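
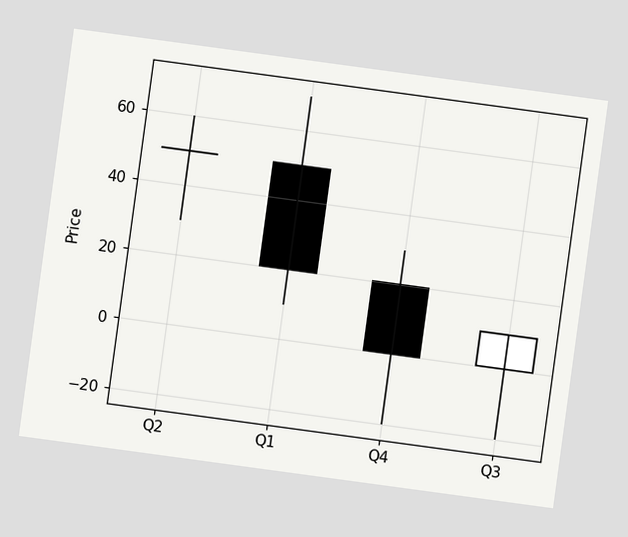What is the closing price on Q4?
The chart is tilted about 8° clockwise. The Q4 candle closes at 0.

0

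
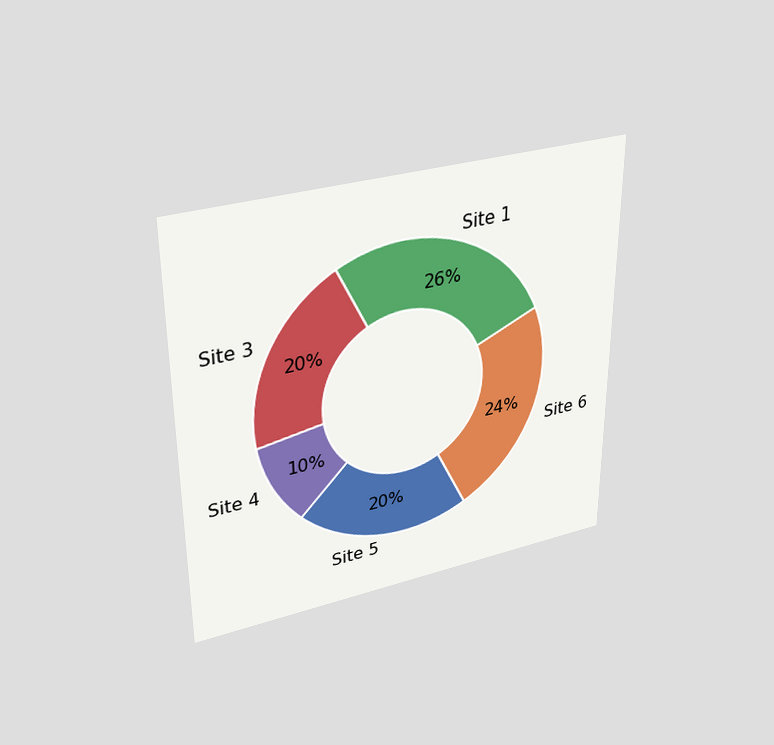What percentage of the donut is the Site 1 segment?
26%

The chart is viewed slightly from above. The Site 1 segment takes up 26% of the ring.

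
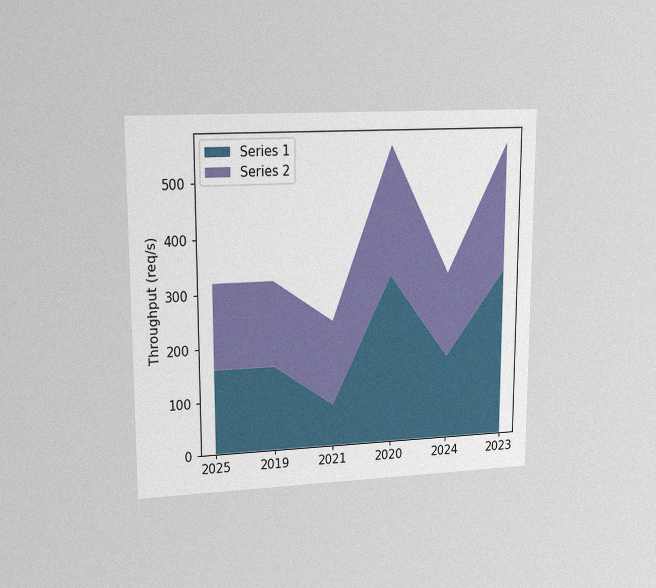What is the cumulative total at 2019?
320req/s

The chart is viewed at a slight angle, with some photo noise. The stacked total at 2019 reaches 320req/s.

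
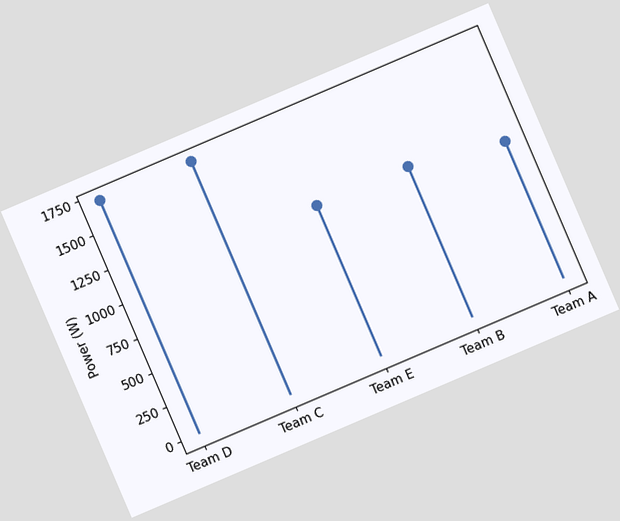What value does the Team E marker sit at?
1100W

The chart is tilted about 23° counter-clockwise. The Team E marker sits at 1100W.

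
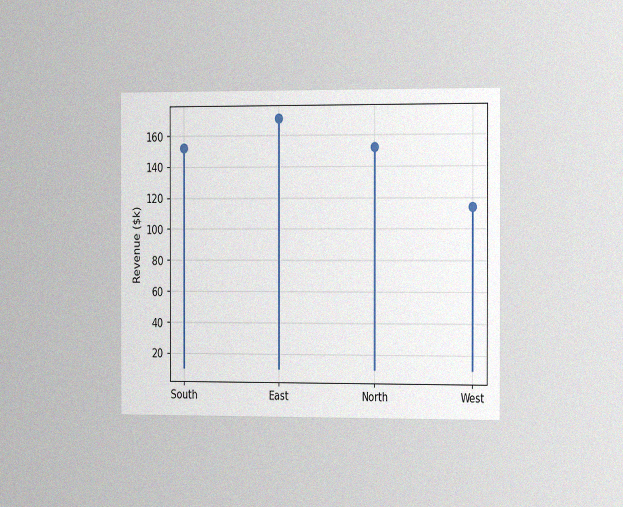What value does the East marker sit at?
The chart is viewed slightly from the right, with some photo noise. The East marker sits at $171k.

$171k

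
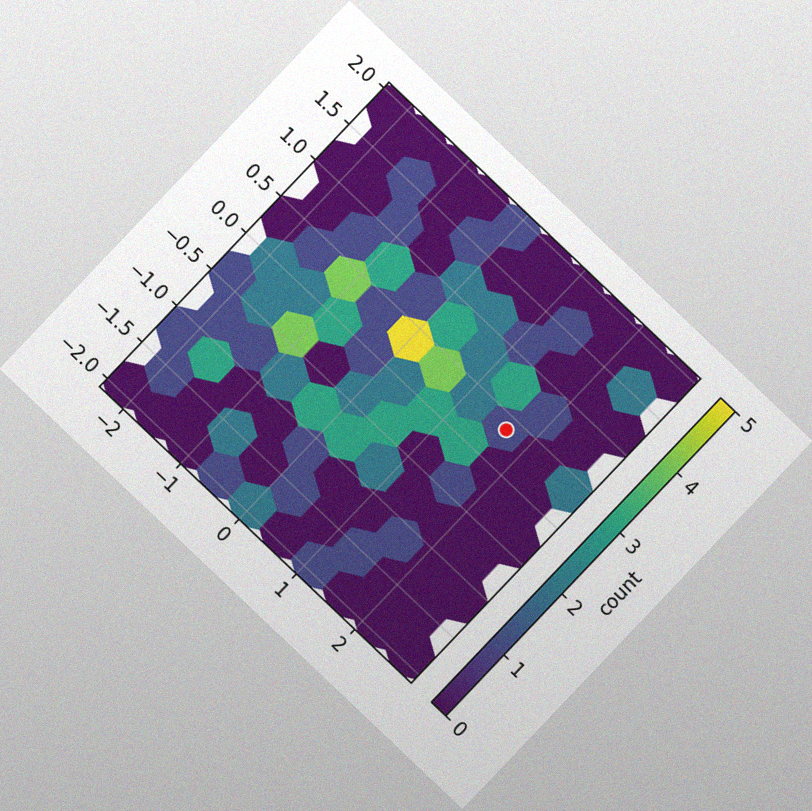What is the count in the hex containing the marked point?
1

The chart is tilted about 44° clockwise, with some photo noise. The marked hex reads 1 on the colorbar.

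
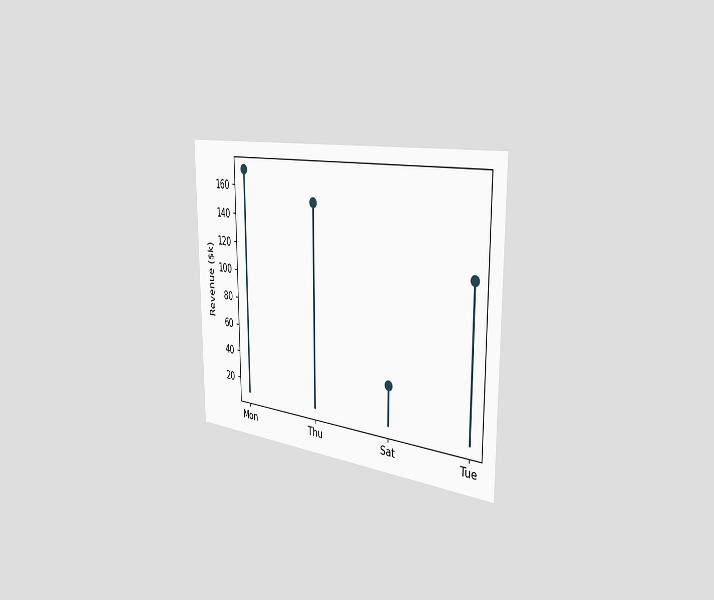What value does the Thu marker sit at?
The chart is viewed slightly from the right. The Thu marker sits at $152k.

$152k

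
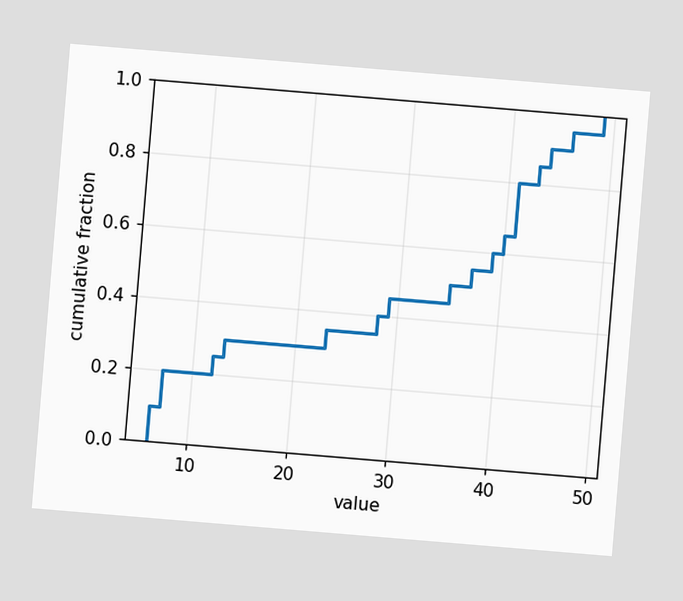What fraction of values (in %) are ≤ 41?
80%

The chart is tilted about 5° clockwise. At x=41 the ECDF step is at 80%.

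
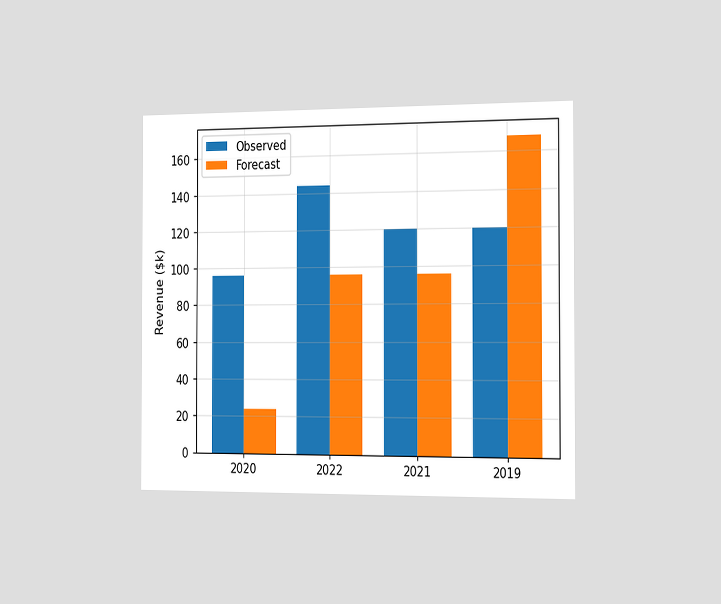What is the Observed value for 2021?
The chart is viewed slightly from the right. The Observed bar at 2021 reaches $120k on the y-axis.

$120k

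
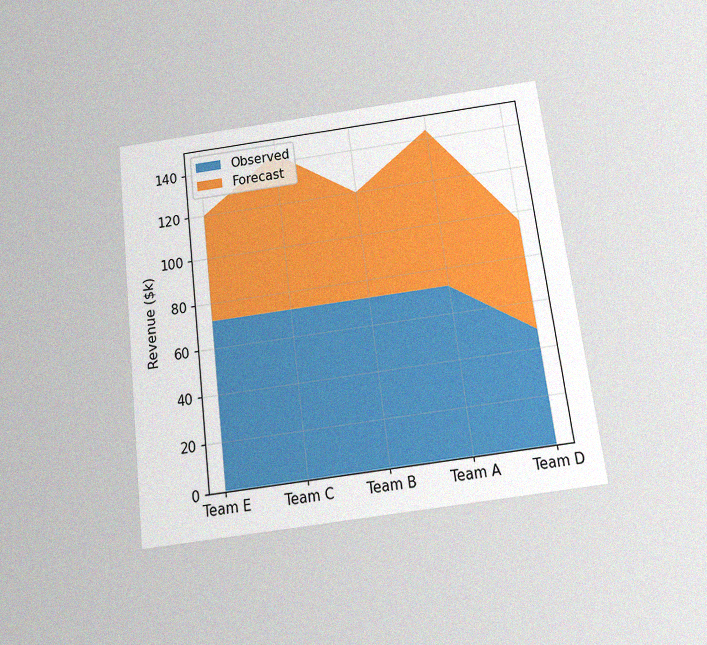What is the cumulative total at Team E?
$120k

The chart is tilted about 7° counter-clockwise and viewed slightly from below, with some photo noise. The stacked total at Team E reaches $120k.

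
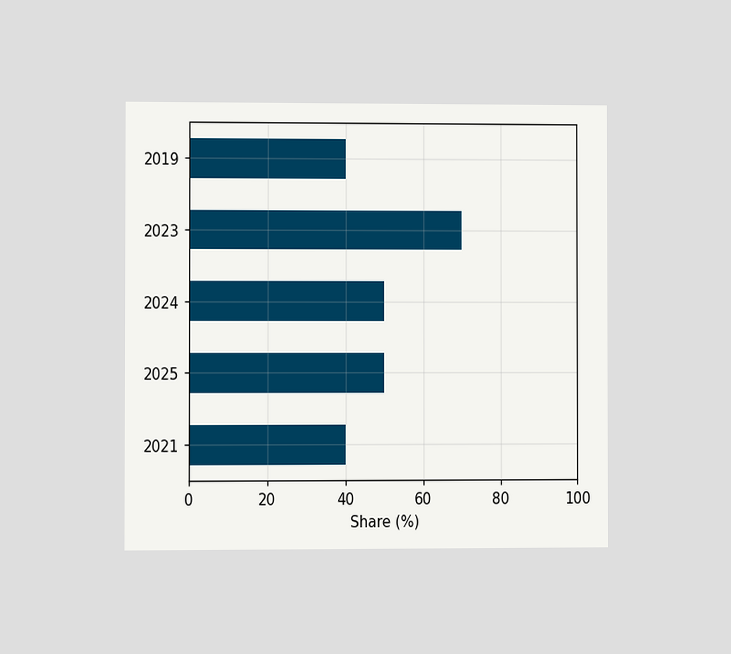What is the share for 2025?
The chart is viewed at a slight angle. Reading along the chart's x-axis, the 2025 bar reaches 50%.

50%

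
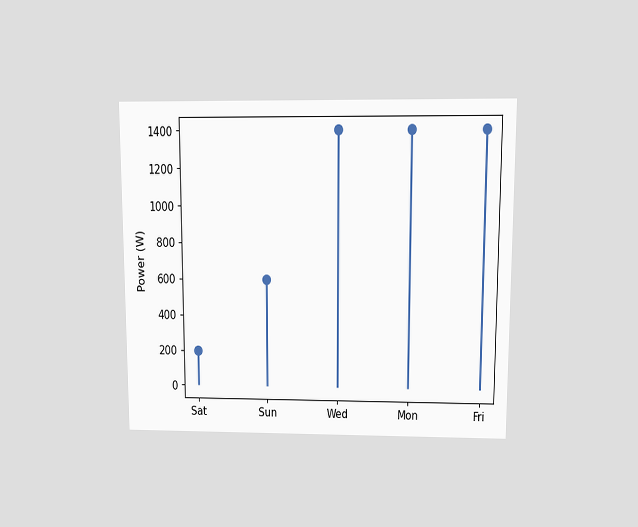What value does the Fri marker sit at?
1400W

The chart is viewed at a slight angle. The Fri marker sits at 1400W.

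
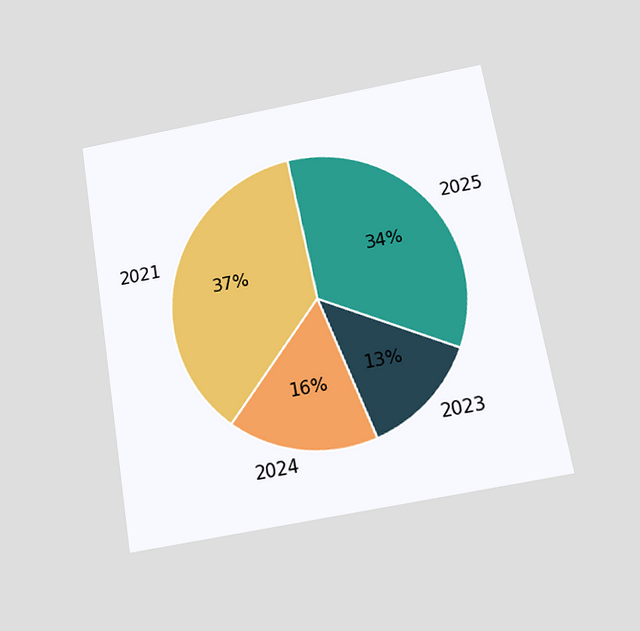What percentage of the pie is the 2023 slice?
The chart is tilted about 10° counter-clockwise and viewed slightly from below. The 2023 slice takes up 13% of the pie.

13%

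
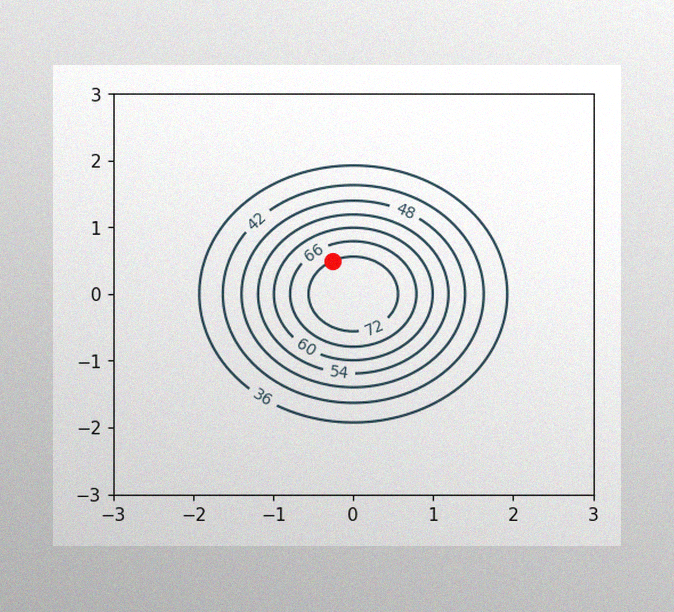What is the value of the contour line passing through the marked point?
The image has some photo noise and uneven lighting. The marked point sits on the contour labelled 72.

72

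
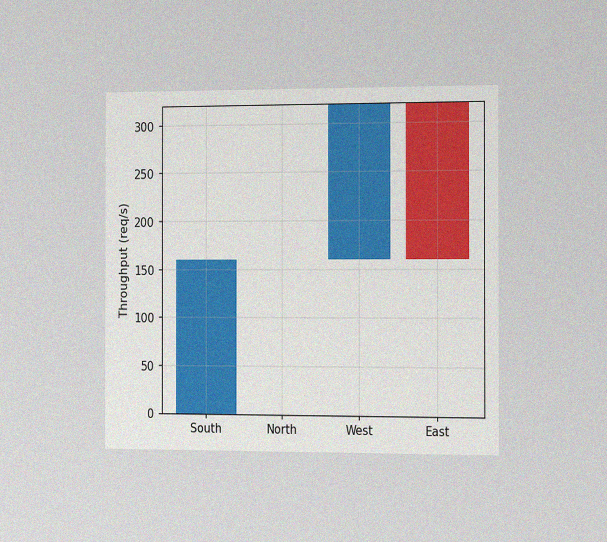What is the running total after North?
160req/s

The chart is viewed slightly from the right, with some photo noise. After North the running total reaches 160req/s.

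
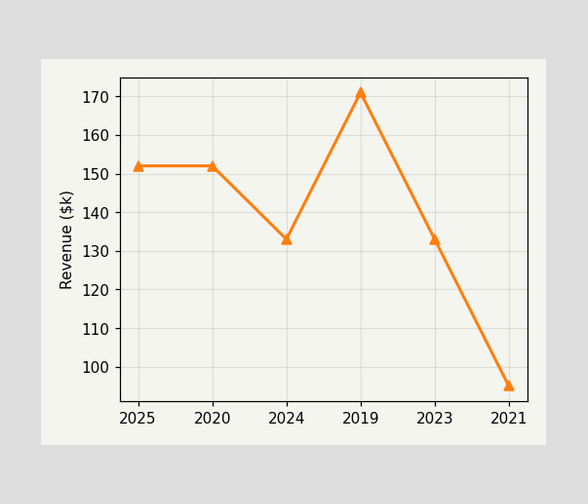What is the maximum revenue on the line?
$171k

The highest point is at 2019, and reading across to the y-axis gives $171k.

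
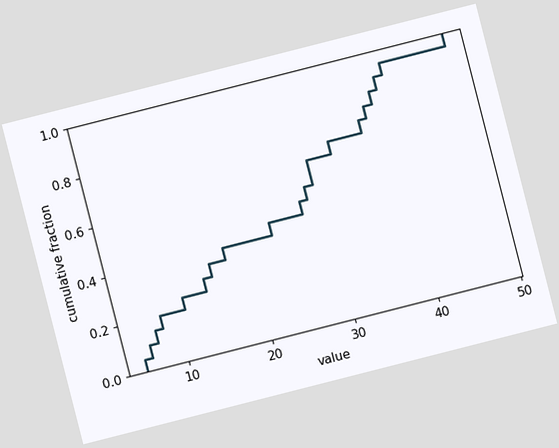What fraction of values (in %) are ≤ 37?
The chart is tilted about 14° counter-clockwise. At x=37 the ECDF step is at 80%.

80%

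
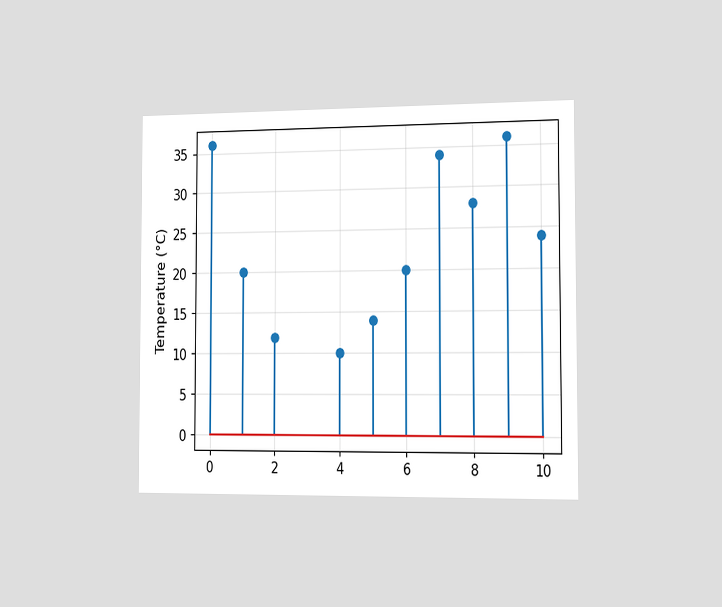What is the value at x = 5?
The chart is viewed slightly from the right. The stem at x=5 reaches 14°C.

14°C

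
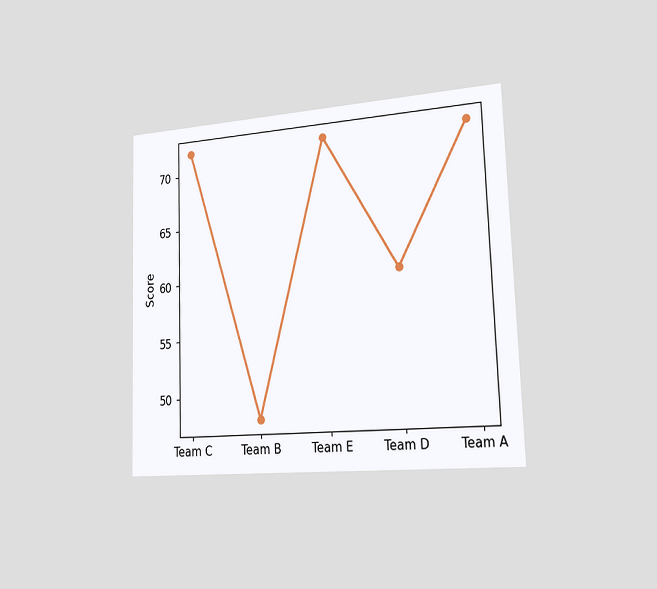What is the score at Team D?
The chart is viewed slightly from the right. At Team D, the line is at 60.

60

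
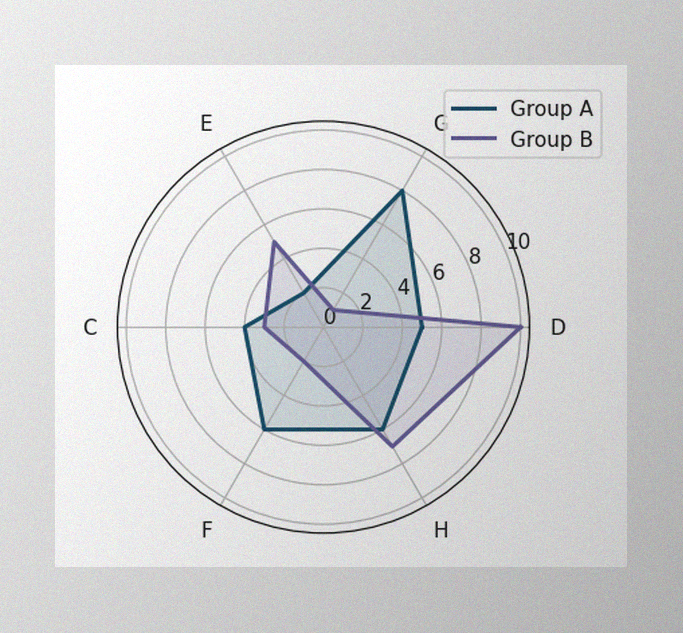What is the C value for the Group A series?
4

The image has some photo noise and uneven lighting. On the C axis, Group A reaches 4.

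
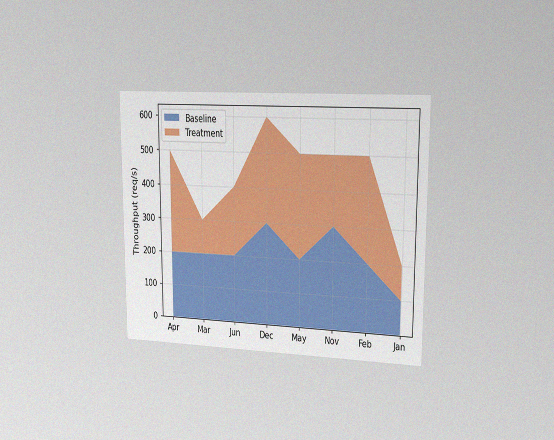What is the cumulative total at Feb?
The chart is viewed slightly from the right, with some photo noise. The stacked total at Feb reaches 500req/s.

500req/s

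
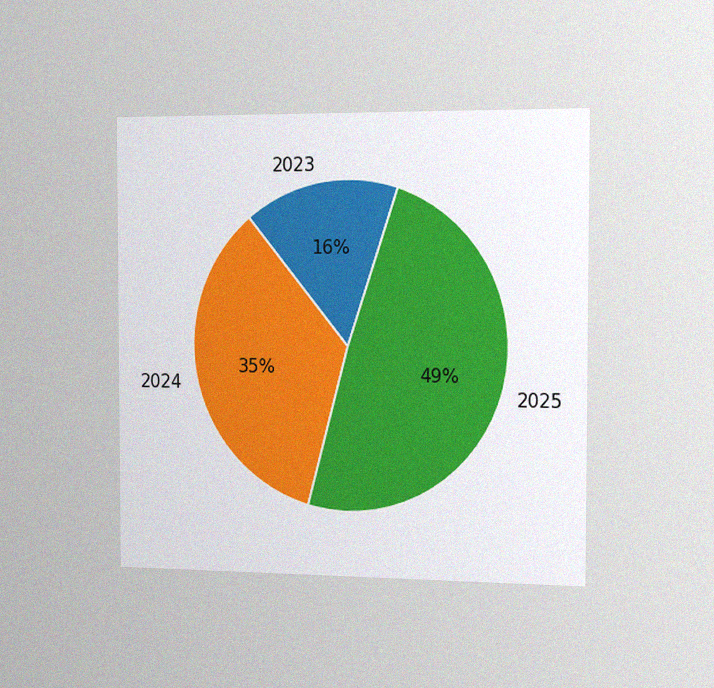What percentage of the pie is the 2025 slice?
49%

The chart is viewed slightly from the right, with some photo noise. The 2025 slice takes up 49% of the pie.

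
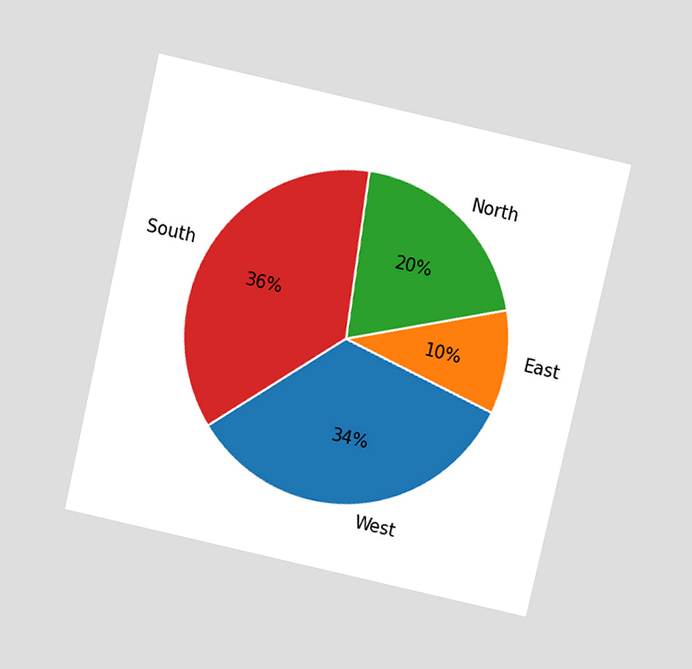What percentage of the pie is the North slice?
20%

The chart is tilted about 13° clockwise and viewed slightly from above. The North slice takes up 20% of the pie.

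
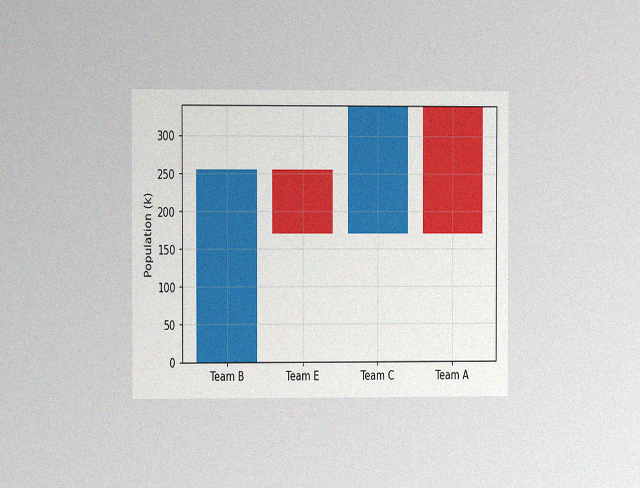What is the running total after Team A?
170k

The chart is viewed at a slight angle, with some photo noise. After Team A the running total reaches 170k.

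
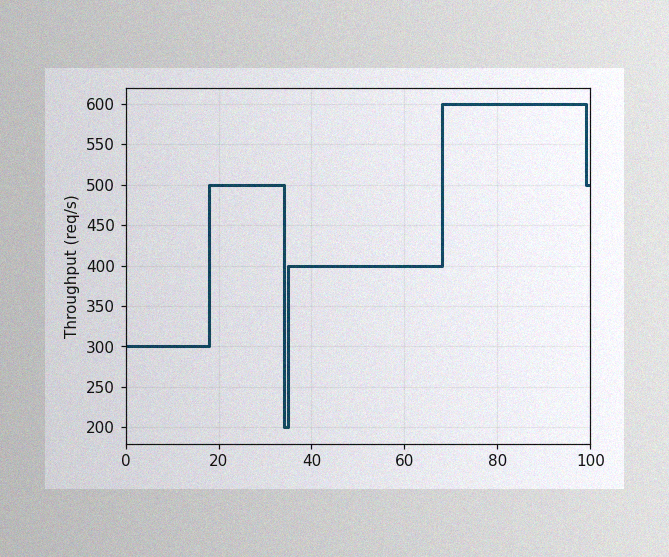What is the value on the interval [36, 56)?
400req/s

The image has some photo noise and uneven lighting. On [36, 56) the step sits at 400req/s.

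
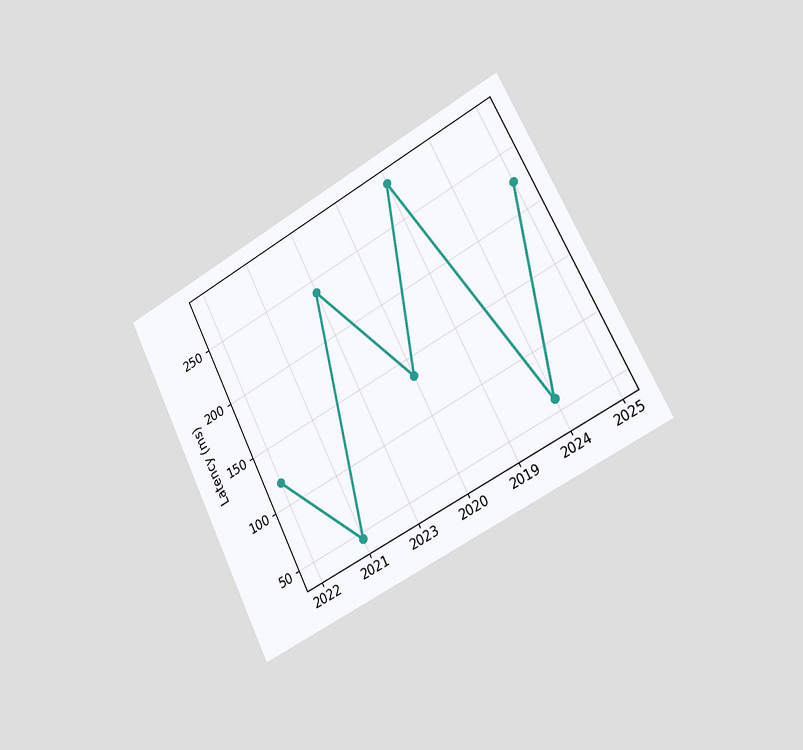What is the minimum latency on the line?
45ms

The chart is tilted about 26° counter-clockwise and viewed slightly from the right. The lowest point is at 2021, and reading across to the y-axis gives 45ms.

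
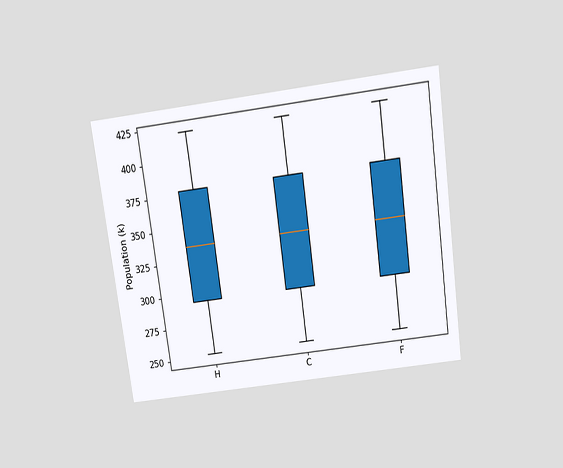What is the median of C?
336k

The chart is tilted about 8° counter-clockwise and viewed slightly from above. The median line in the C box sits at 336k.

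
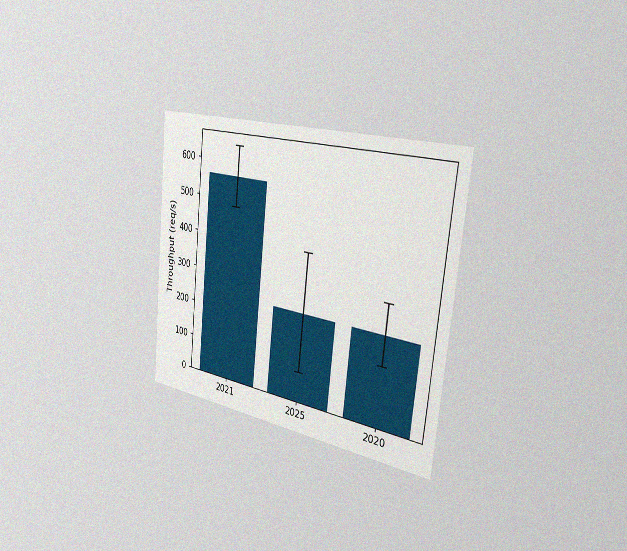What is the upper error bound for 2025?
400req/s

The chart is tilted about 6° clockwise and viewed slightly from the right, with some photo noise. The 2025 bar's upper whisker reaches 400req/s.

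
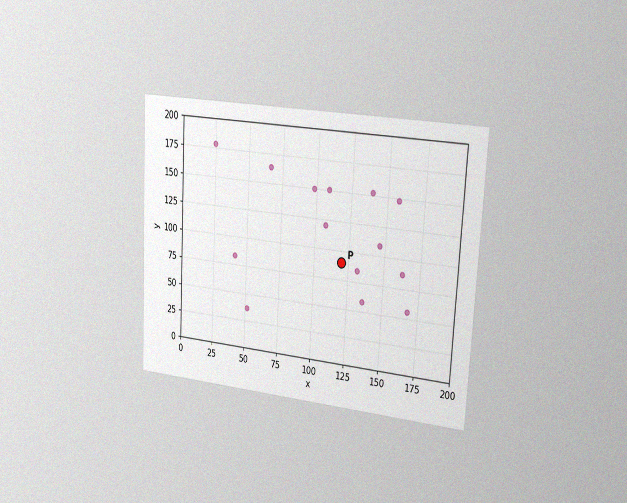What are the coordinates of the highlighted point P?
(120, 90)

The chart is tilted about 3° clockwise and viewed slightly from the right, with some photo noise. Following the gridlines from P to each axis, P sits at (120, 90).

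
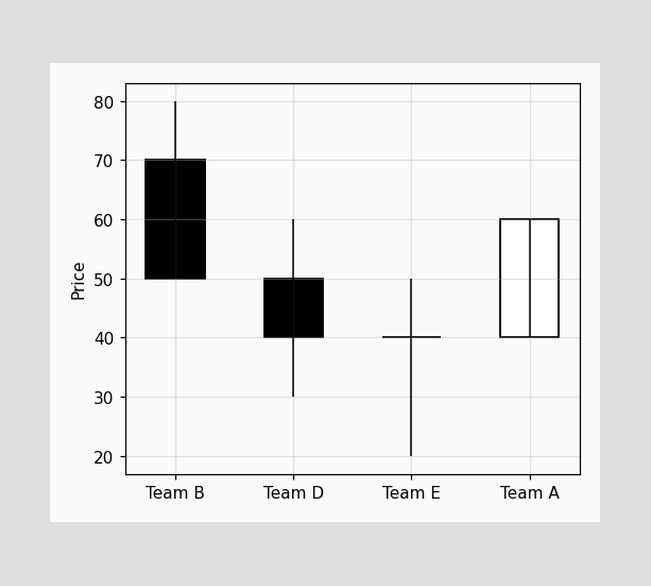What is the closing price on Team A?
The Team A candle closes at 60.

60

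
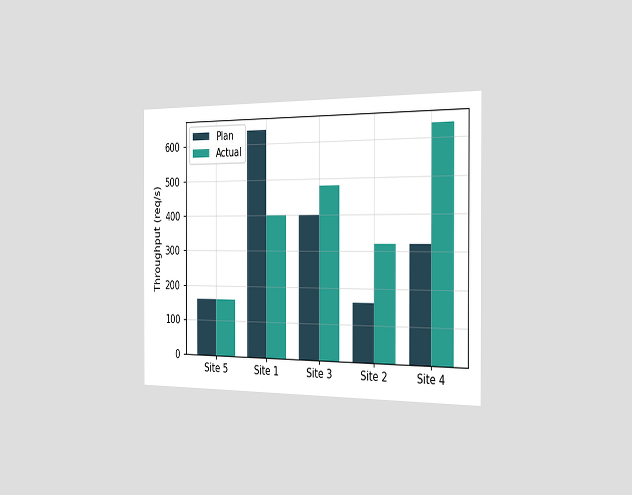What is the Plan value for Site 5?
The chart is viewed slightly from the right. The Plan bar at Site 5 reaches 160req/s on the y-axis.

160req/s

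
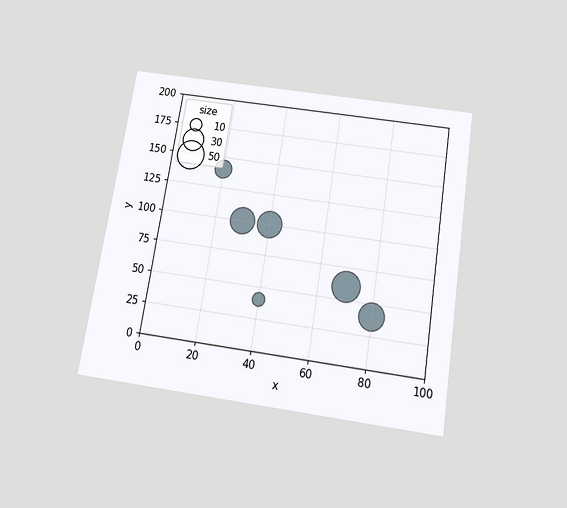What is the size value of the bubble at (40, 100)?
The chart is tilted about 9° clockwise and viewed slightly from below. Matching the bubble at (40, 100) against the size legend gives 40.

40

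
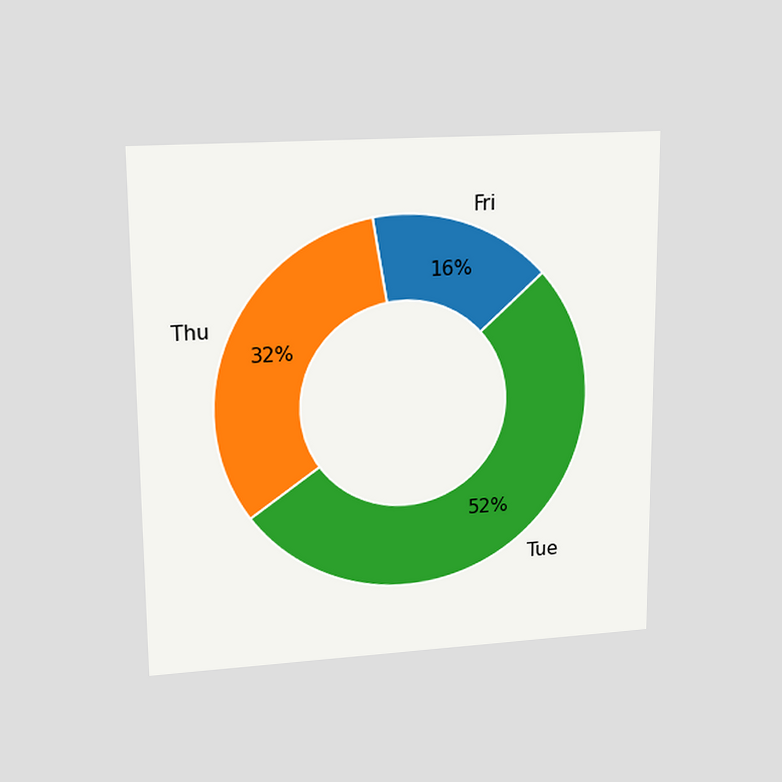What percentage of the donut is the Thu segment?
The chart is viewed at a slight angle. The Thu segment takes up 32% of the ring.

32%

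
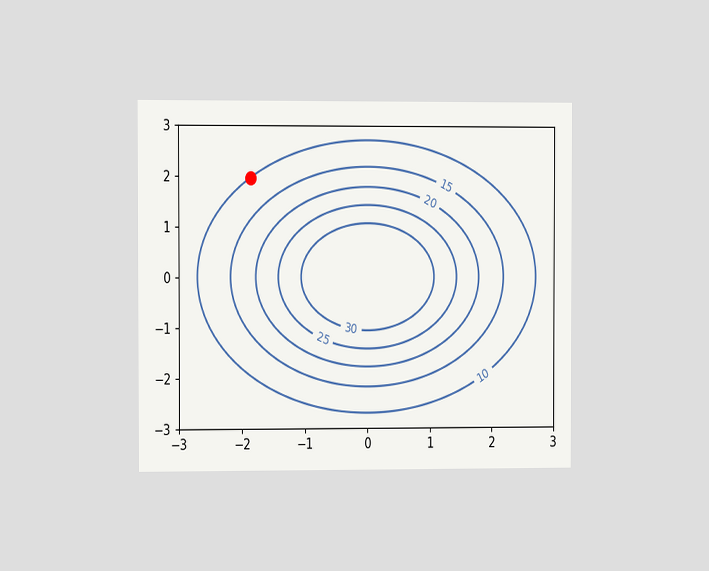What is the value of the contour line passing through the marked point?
10

The chart is viewed slightly from the left. The marked point sits on the contour labelled 10.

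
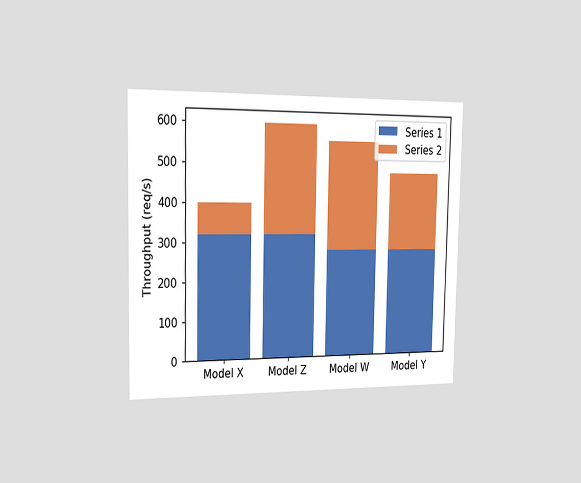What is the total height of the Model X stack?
400req/s

The chart is viewed slightly from the left. The Model X stack's top reaches 400req/s on the y-axis.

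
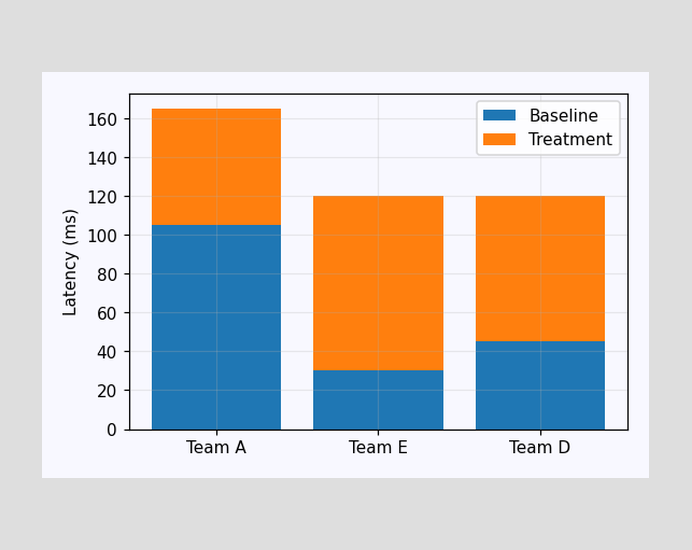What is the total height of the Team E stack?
120ms

The Team E stack's top reaches 120ms on the y-axis.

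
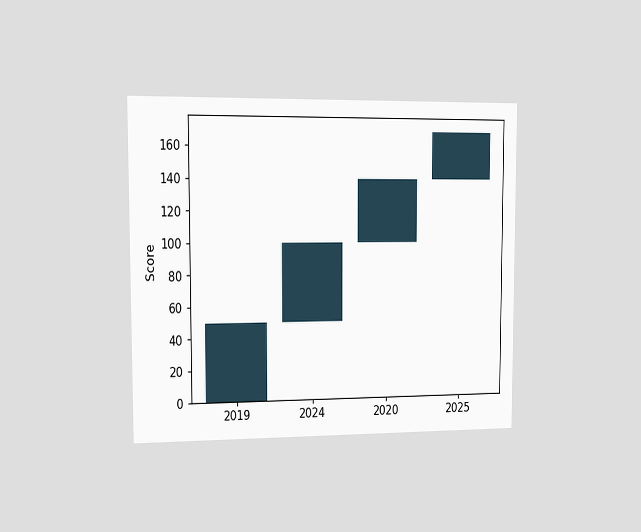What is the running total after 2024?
100

The chart is viewed slightly from the left. After 2024 the running total reaches 100.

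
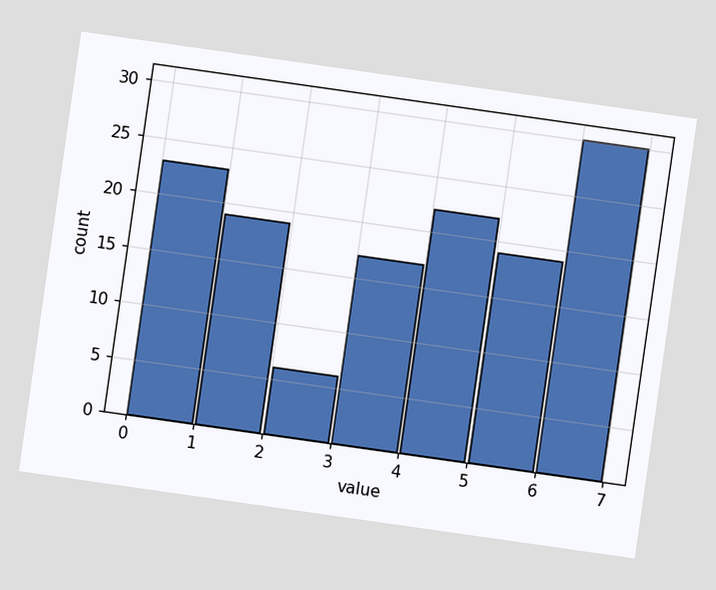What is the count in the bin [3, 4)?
The chart is tilted about 8° clockwise. The [3, 4) bin has height 17.

17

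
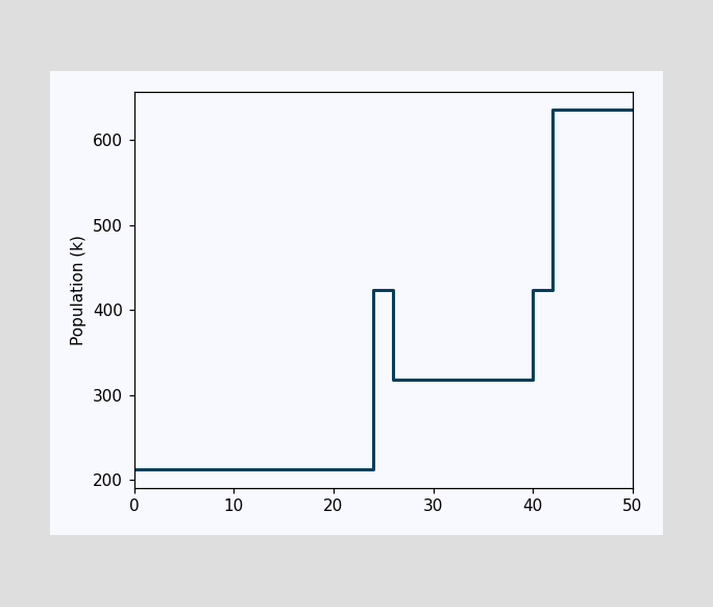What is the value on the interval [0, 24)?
On [0, 24) the step sits at 212k.

212k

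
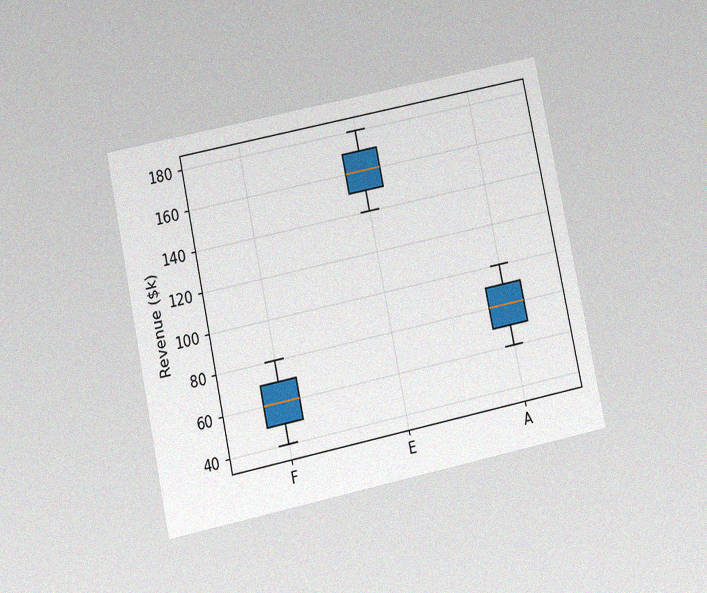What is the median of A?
$80k

The chart is tilted about 12° counter-clockwise and viewed slightly from below, with some photo noise. The median line in the A box sits at $80k.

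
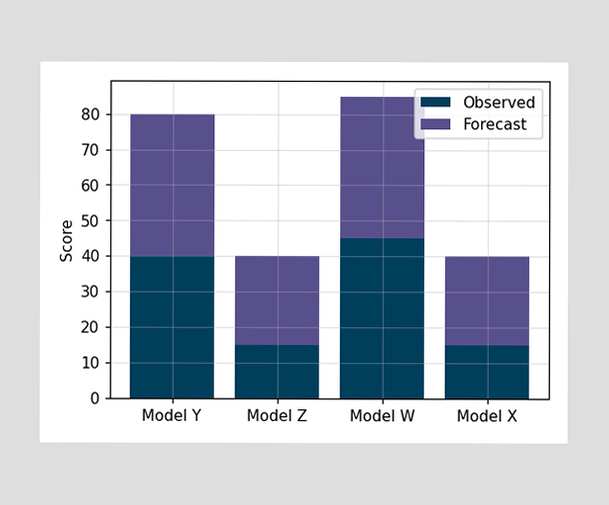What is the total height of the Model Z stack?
The Model Z stack's top reaches 40 on the y-axis.

40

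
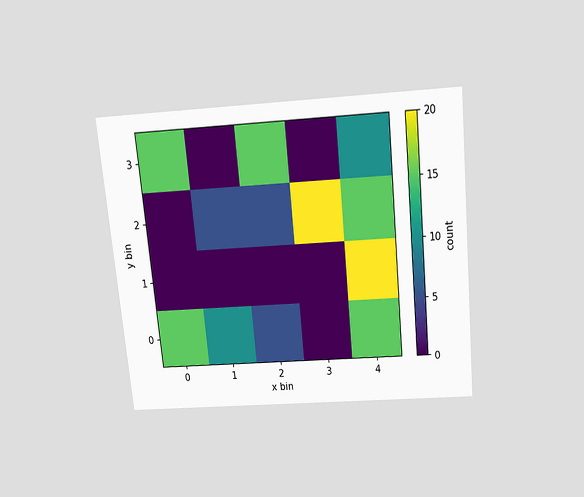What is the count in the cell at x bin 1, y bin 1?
0

The chart is tilted about 5° counter-clockwise and viewed slightly from above. Matching the cell (1, 1) against the colorbar gives 0.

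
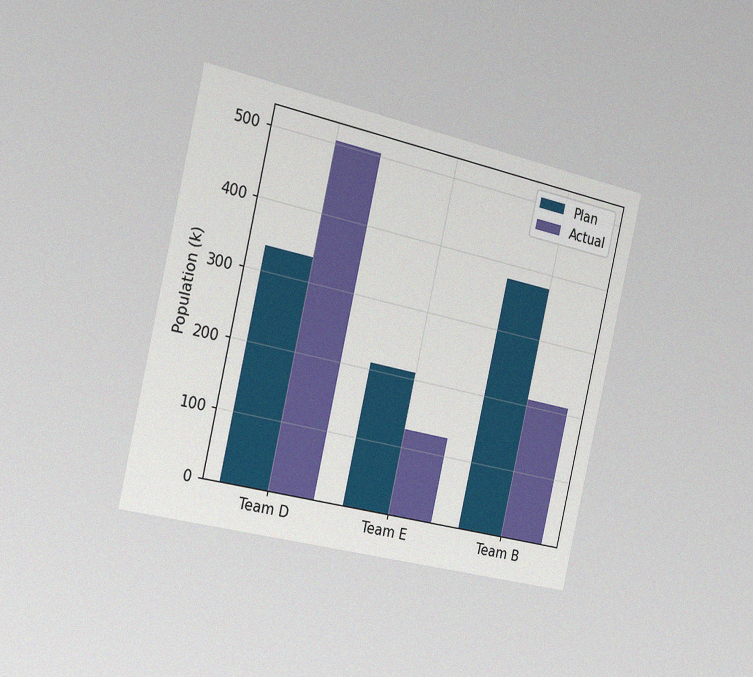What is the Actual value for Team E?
The chart is tilted about 13° clockwise and viewed slightly from the left, with some photo noise. The Actual bar at Team E reaches 126k on the y-axis.

126k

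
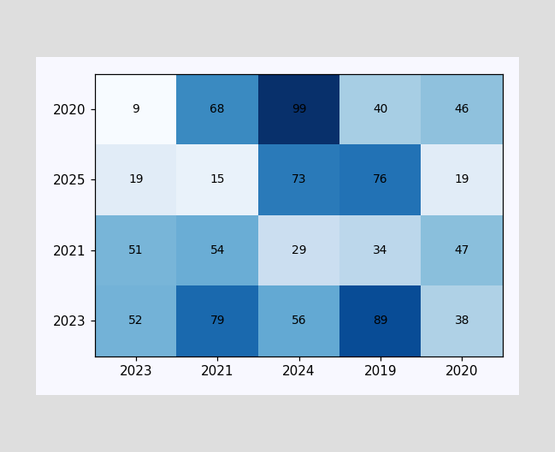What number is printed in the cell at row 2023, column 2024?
The (2023, 2024) cell reads 56.

56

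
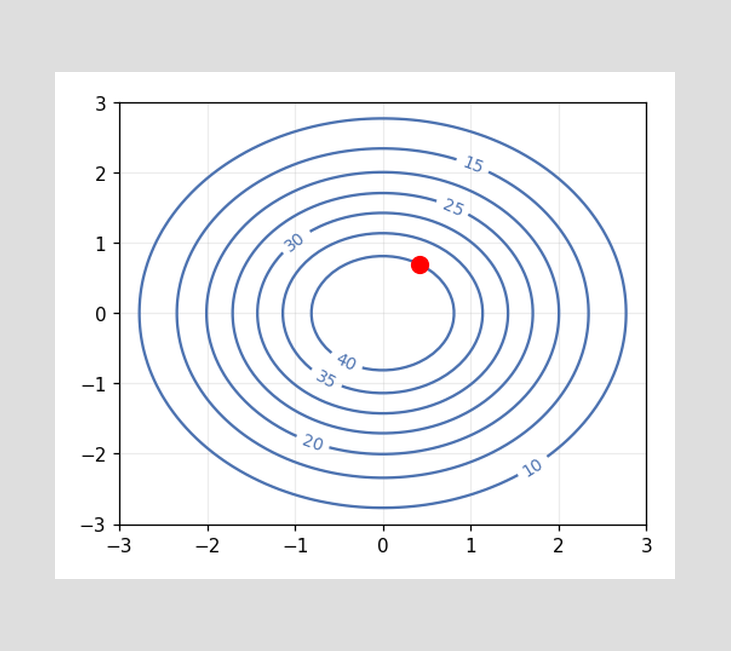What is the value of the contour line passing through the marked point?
The marked point sits on the contour labelled 40.

40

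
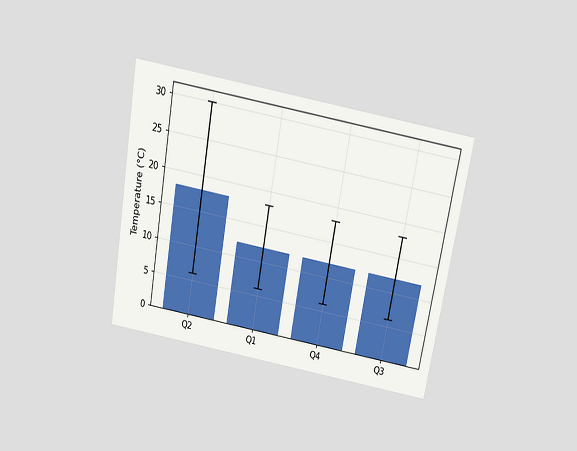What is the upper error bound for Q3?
18°C

The chart is tilted about 10° clockwise and viewed slightly from above. The Q3 bar's upper whisker reaches 18°C.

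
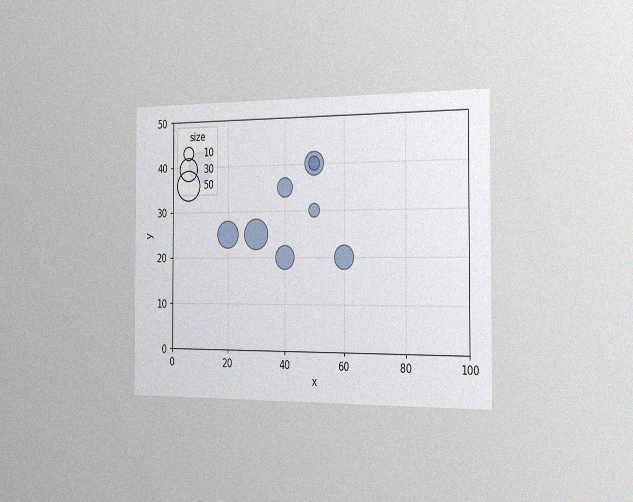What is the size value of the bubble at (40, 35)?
The chart is viewed slightly from the right, with some photo noise. Matching the bubble at (40, 35) against the size legend gives 20.

20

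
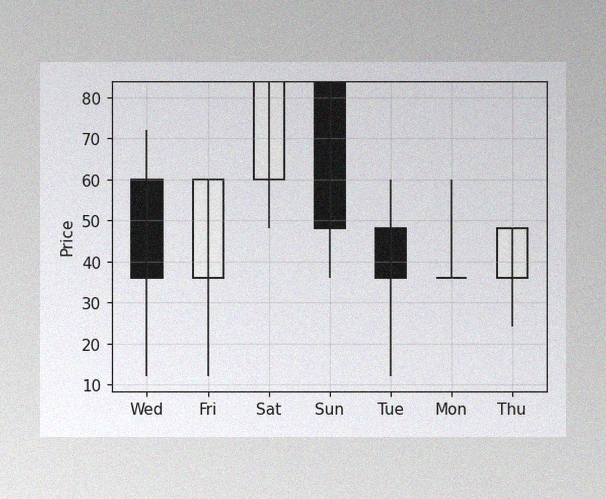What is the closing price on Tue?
36

The image has some photo noise and uneven lighting. The Tue candle closes at 36.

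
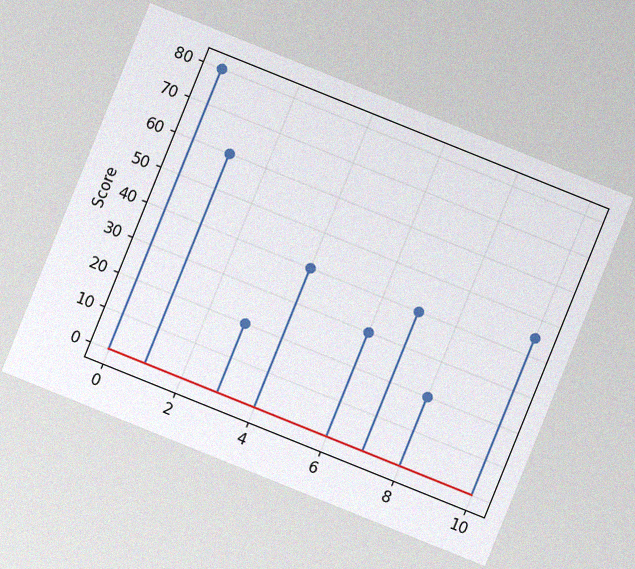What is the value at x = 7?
40

The chart is tilted about 22° clockwise, with some photo noise. The stem at x=7 reaches 40.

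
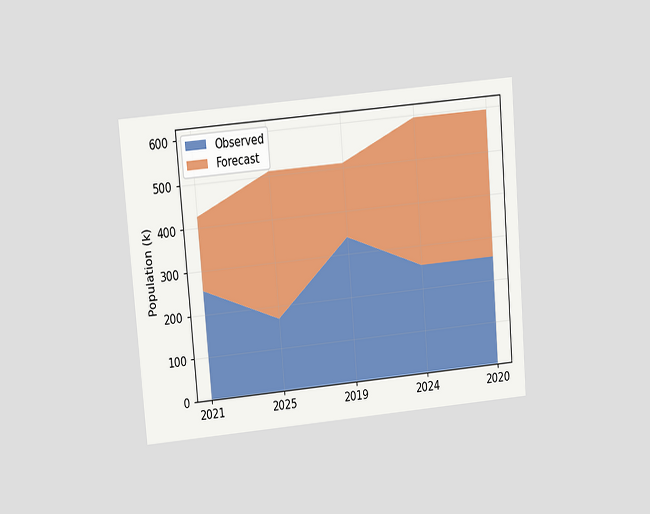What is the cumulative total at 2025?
The chart is tilted about 5° counter-clockwise and viewed slightly from above. The stacked total at 2025 reaches 510k.

510k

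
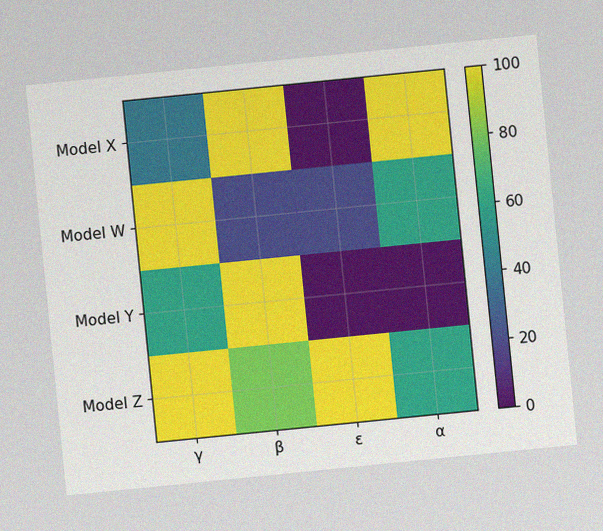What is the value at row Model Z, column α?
60

The chart is tilted about 6° counter-clockwise, with some photo noise. Matching cell (Model Z, α) against the colorbar gives 60.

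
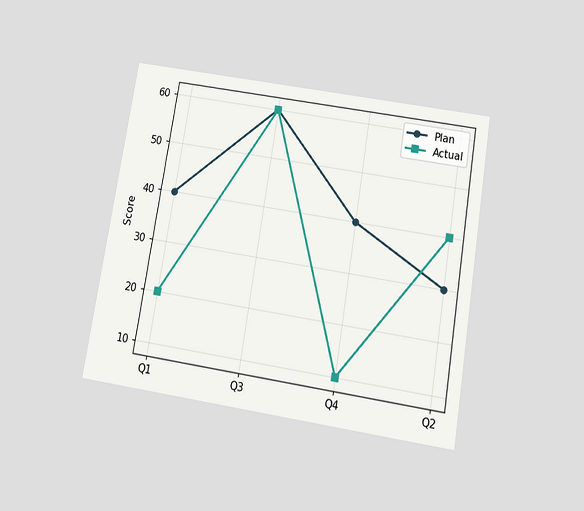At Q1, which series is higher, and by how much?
Plan, by 20

The chart is tilted about 9° clockwise and viewed slightly from below. At Q1, Plan sits above the other line by 20.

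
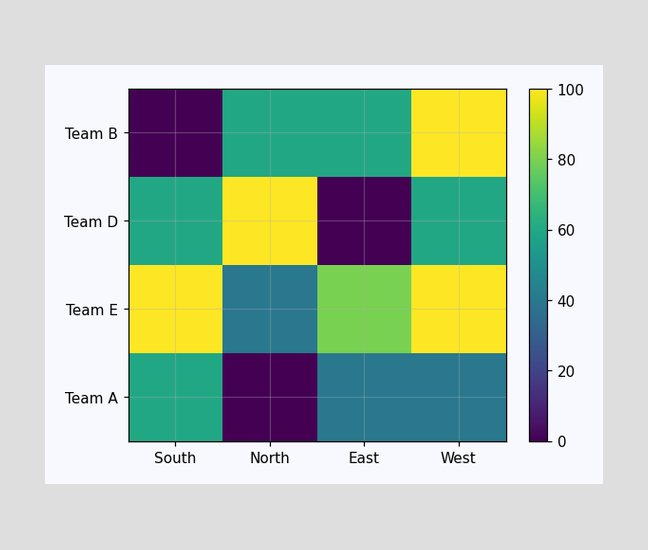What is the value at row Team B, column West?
100

Matching cell (Team B, West) against the colorbar gives 100.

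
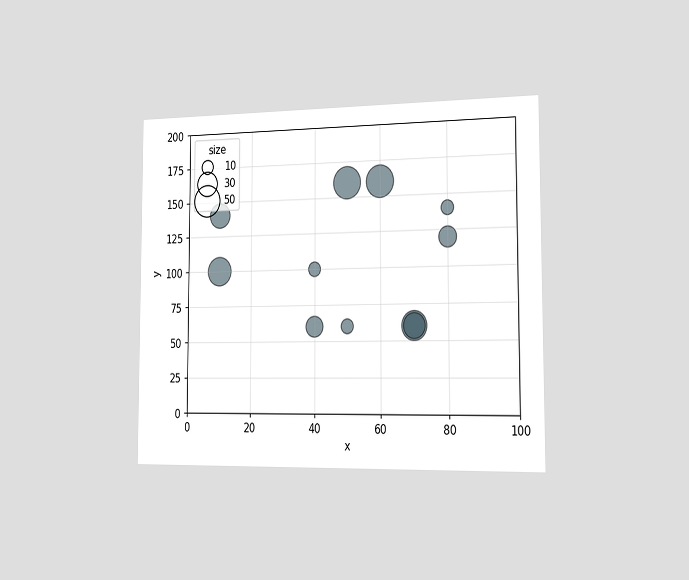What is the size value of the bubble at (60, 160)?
The chart is viewed slightly from the right. Matching the bubble at (60, 160) against the size legend gives 50.

50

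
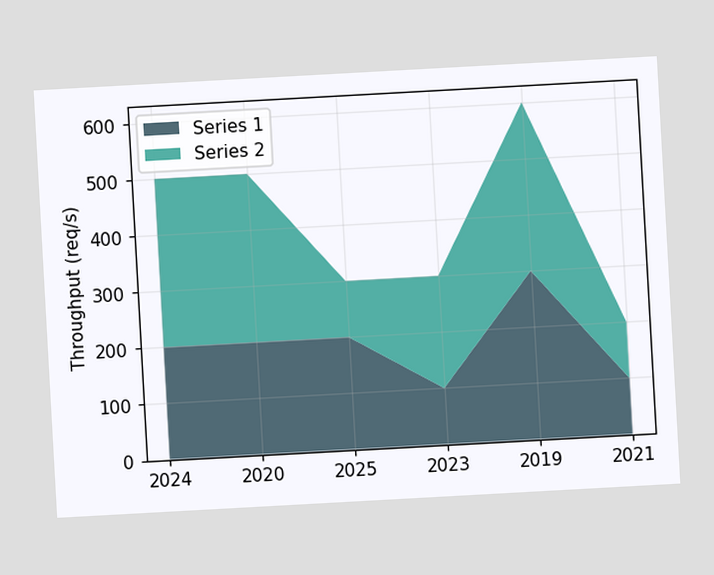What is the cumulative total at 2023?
300req/s

The chart is tilted about 3° counter-clockwise. The stacked total at 2023 reaches 300req/s.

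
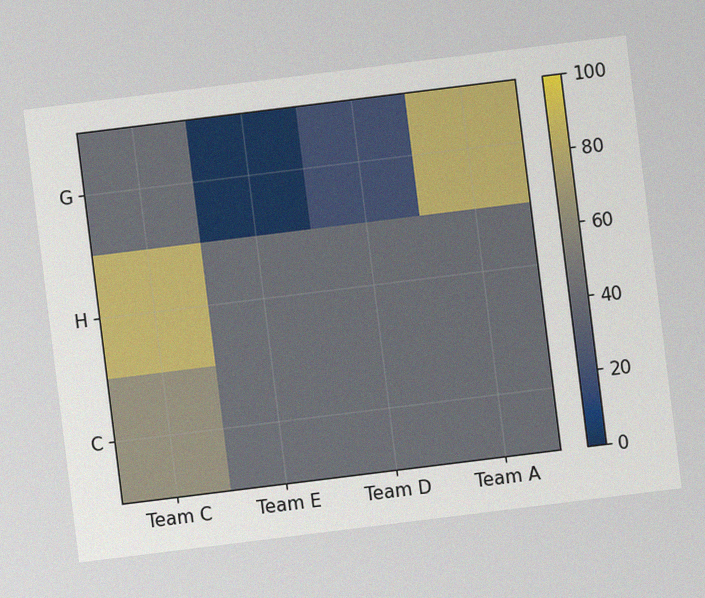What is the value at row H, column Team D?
The chart is tilted about 7° counter-clockwise, with some photo noise. Matching cell (H, Team D) against the colorbar gives 40.

40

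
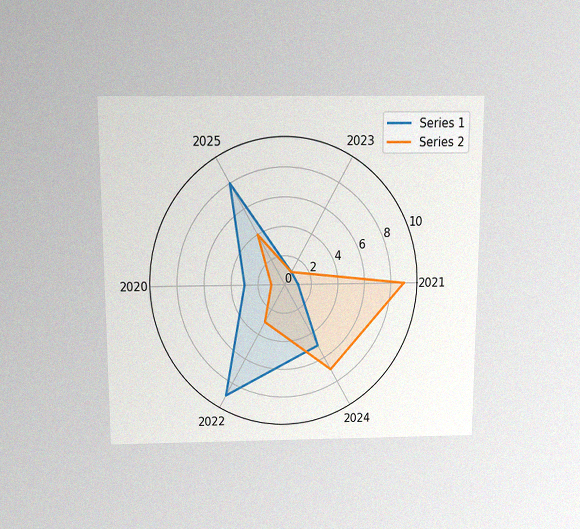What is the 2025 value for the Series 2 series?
The chart is viewed slightly from above, with some photo noise. On the 2025 axis, Series 2 reaches 4.

4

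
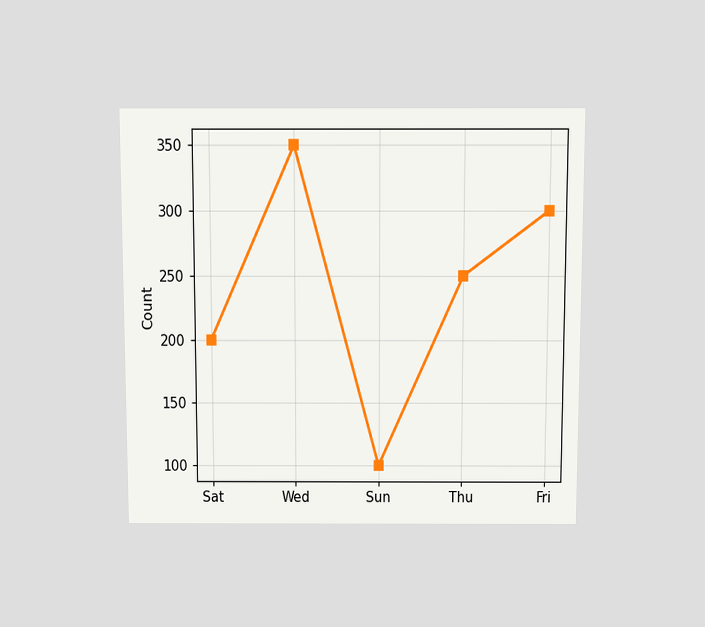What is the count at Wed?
350

The chart is viewed slightly from above. At Wed, the line is at 350.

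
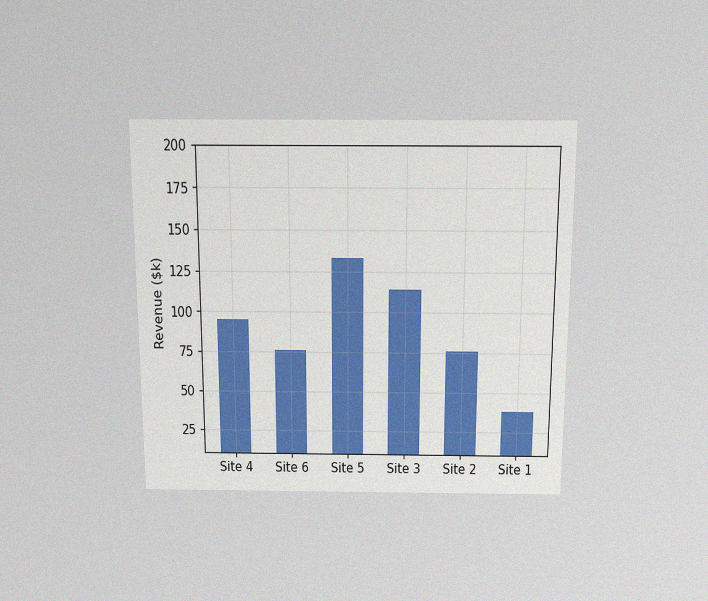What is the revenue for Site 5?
$133k

The chart is viewed slightly from above, with some photo noise. Reading along the chart's y-axis, the Site 5 bar reaches $133k.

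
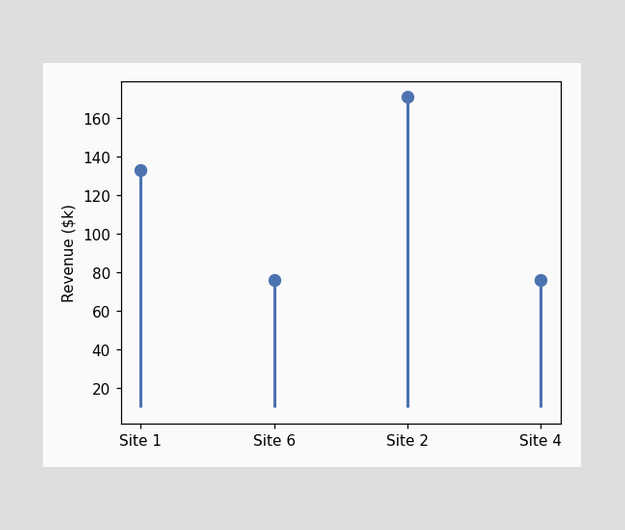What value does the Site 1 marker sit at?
The Site 1 marker sits at $133k.

$133k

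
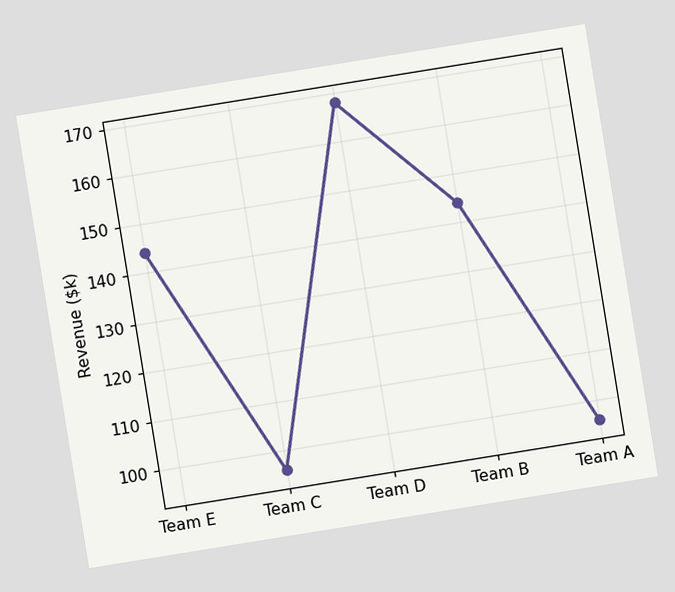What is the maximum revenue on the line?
$168k

The chart is tilted about 9° counter-clockwise. The highest point is at Team D, and reading across to the y-axis gives $168k.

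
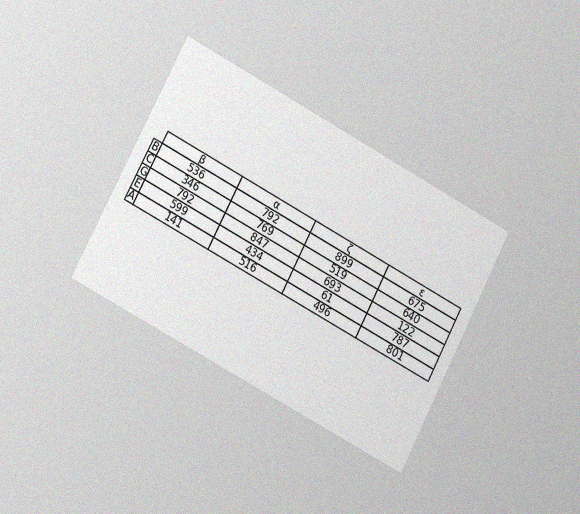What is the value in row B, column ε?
The chart is tilted about 28° clockwise and viewed slightly from the left, with some photo noise. The (B, ε) cell reads 675.

675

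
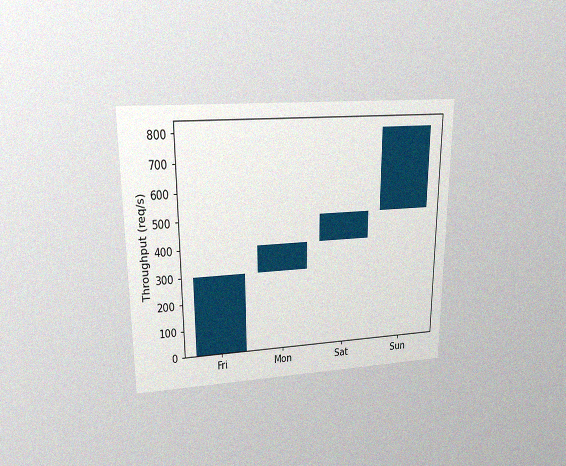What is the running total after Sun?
800req/s

The chart is viewed at a slight angle, with some photo noise. After Sun the running total reaches 800req/s.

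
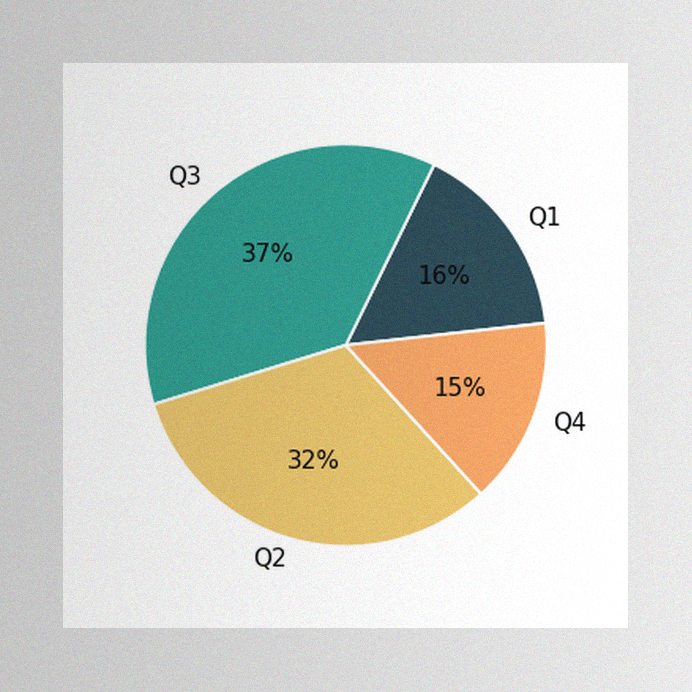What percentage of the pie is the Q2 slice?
The image has some photo noise and uneven lighting. The Q2 slice takes up 32% of the pie.

32%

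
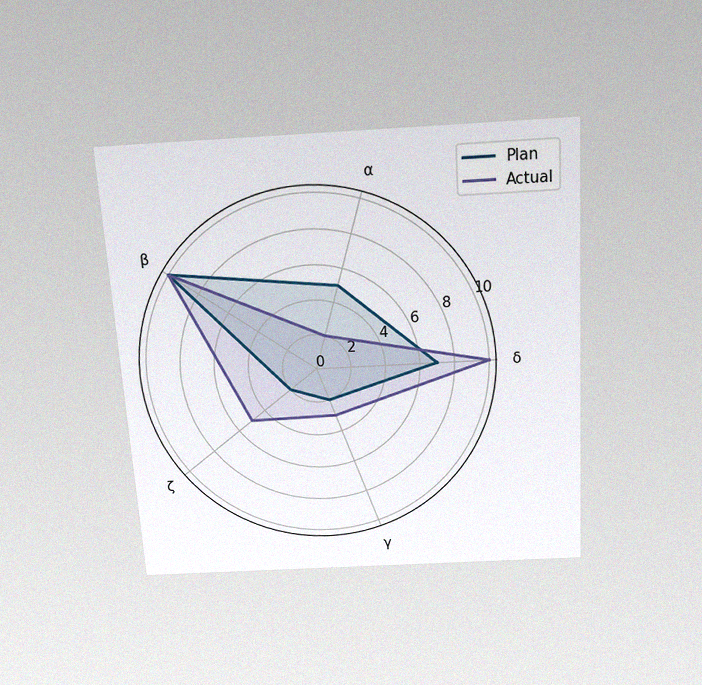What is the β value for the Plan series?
The chart is tilted about 4° counter-clockwise and viewed slightly from above, with some photo noise. On the β axis, Plan reaches 10.

10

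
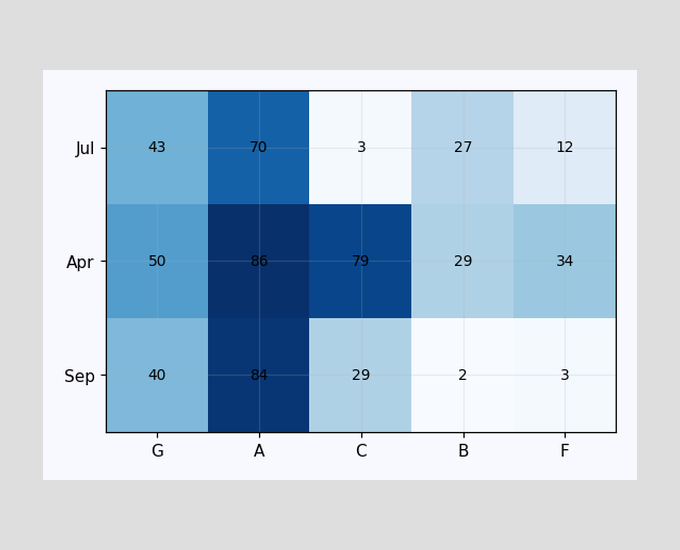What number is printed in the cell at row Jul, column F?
12

The (Jul, F) cell reads 12.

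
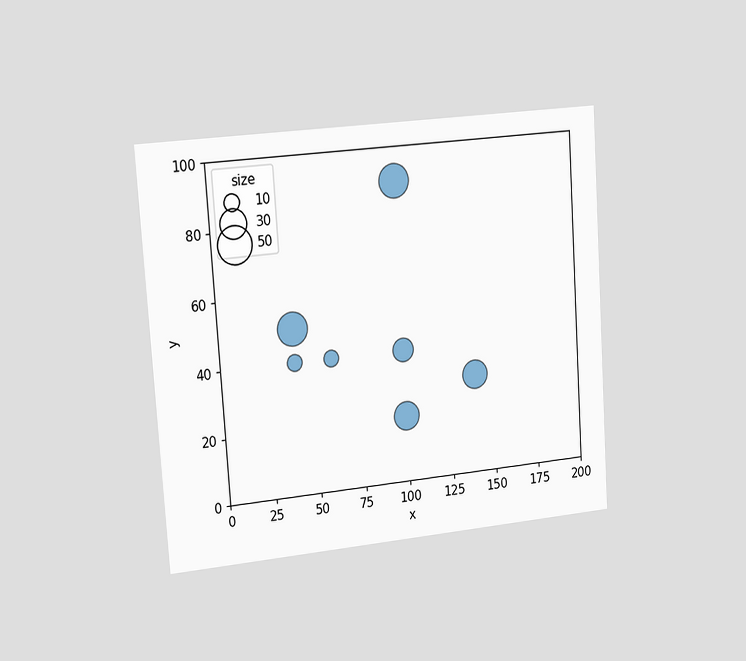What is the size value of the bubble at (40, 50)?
40

The chart is tilted about 4° counter-clockwise and viewed slightly from the left. Matching the bubble at (40, 50) against the size legend gives 40.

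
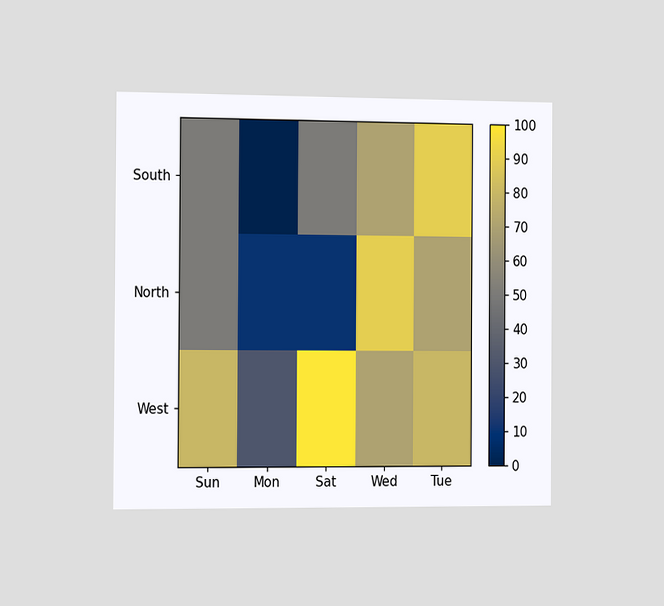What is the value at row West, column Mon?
30

The chart is viewed slightly from the left. Matching cell (West, Mon) against the colorbar gives 30.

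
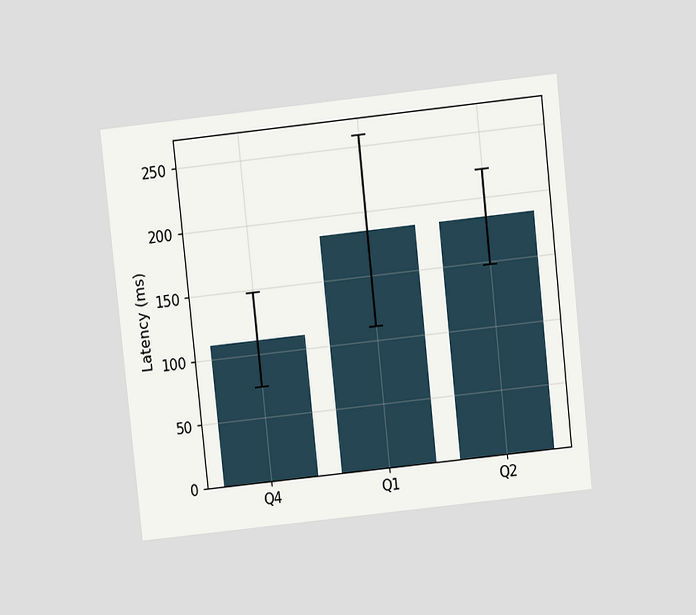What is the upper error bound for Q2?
The chart is tilted about 6° counter-clockwise and viewed slightly from above. The Q2 bar's upper whisker reaches 222ms.

222ms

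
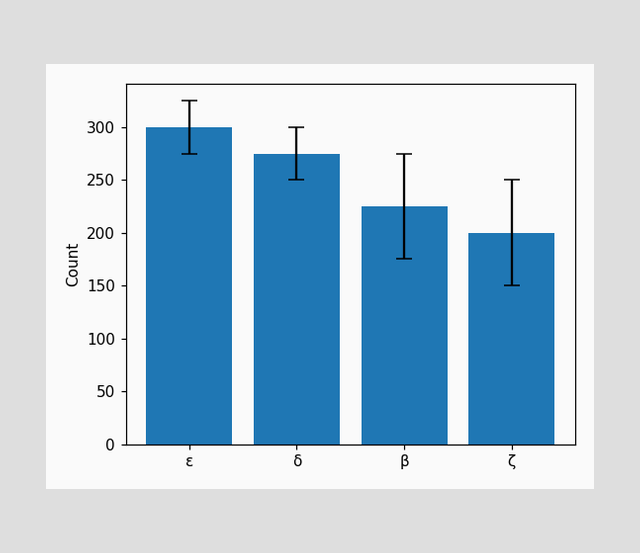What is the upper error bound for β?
275

The β bar's upper whisker reaches 275.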